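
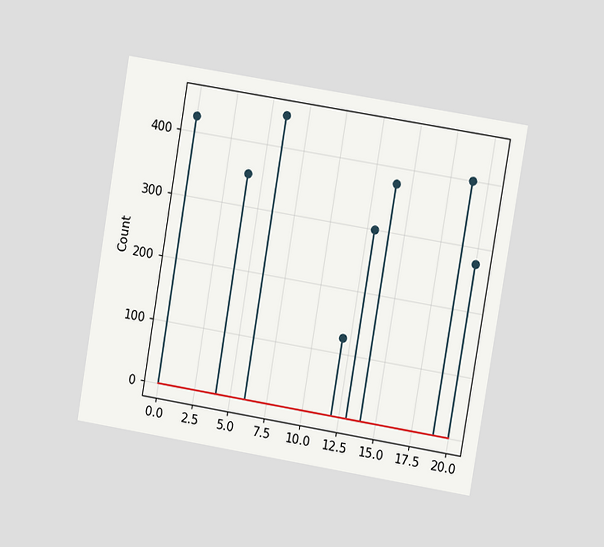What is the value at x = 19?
The chart is tilted about 9° clockwise and viewed at a slight angle. The stem at x=19 reaches 400.

400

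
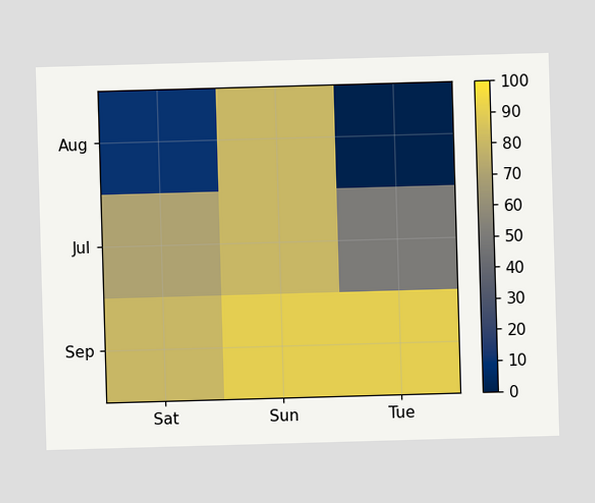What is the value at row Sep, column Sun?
Matching cell (Sep, Sun) against the colorbar gives 90.

90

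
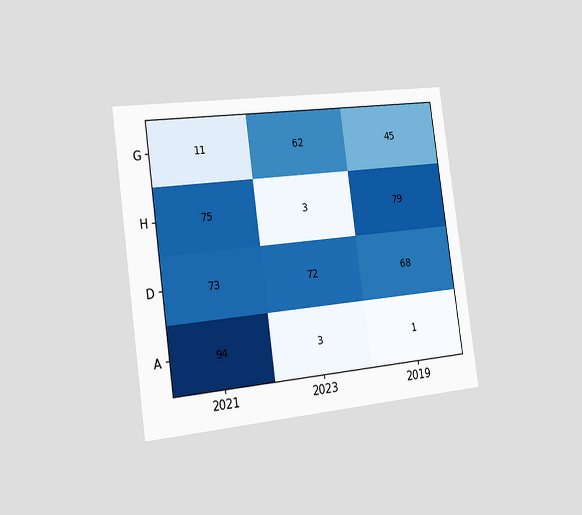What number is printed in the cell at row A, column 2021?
94

The chart is tilted about 8° counter-clockwise and viewed slightly from the left. The (A, 2021) cell reads 94.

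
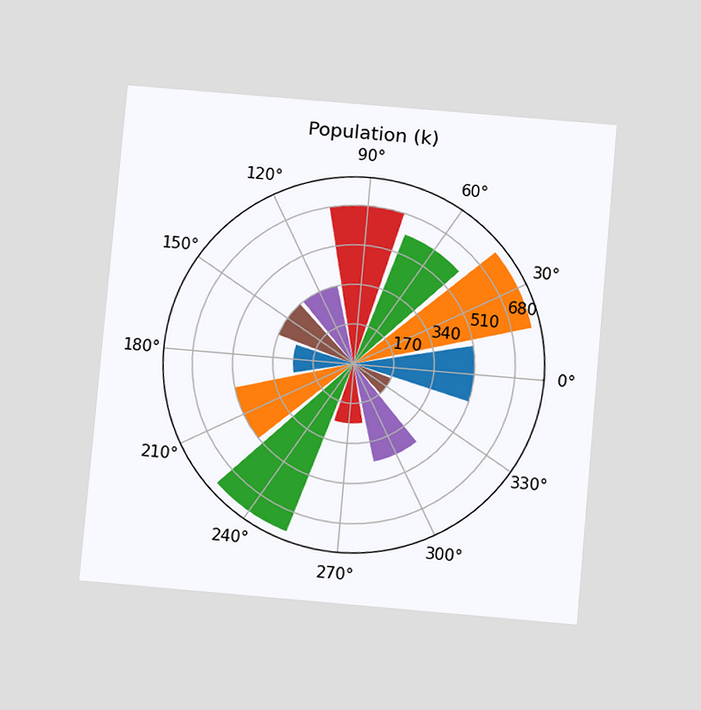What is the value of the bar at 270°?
255k

The chart is tilted about 5° clockwise and viewed slightly from below. The bar at 270° reaches 255k on the radial axis.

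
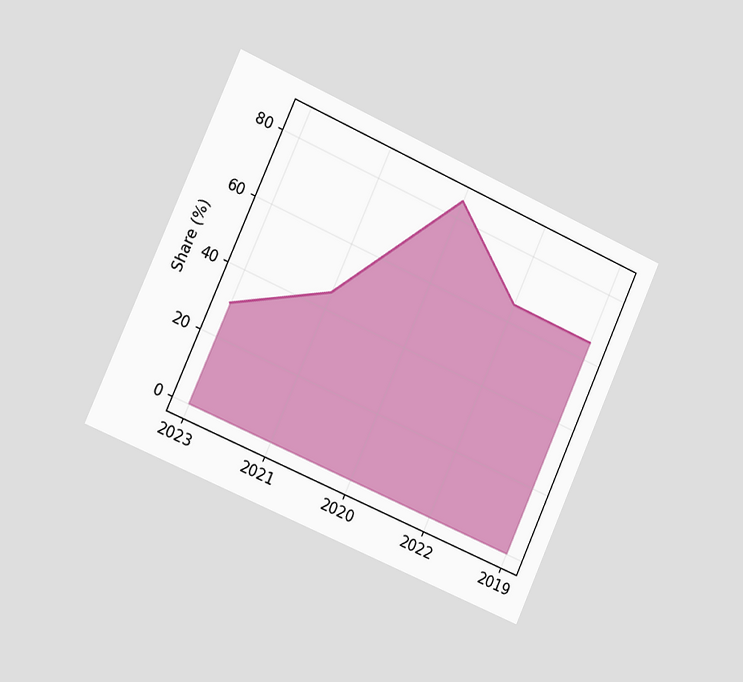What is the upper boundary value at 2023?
The chart is tilted about 24° clockwise and viewed slightly from the left. At 2023 the upper boundary is at 30%.

30%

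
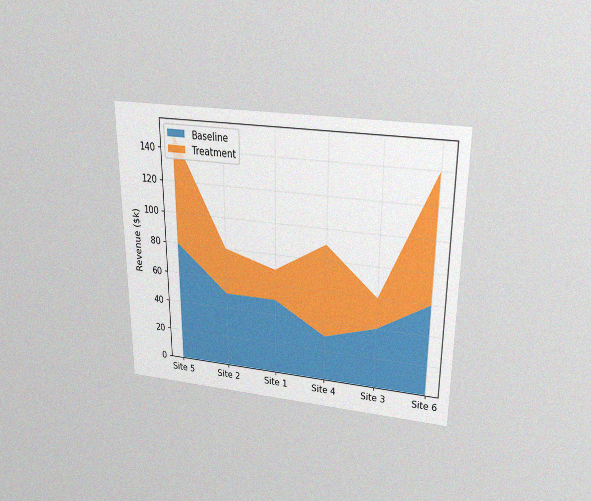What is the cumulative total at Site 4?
$90k

The chart is viewed slightly from above, with some photo noise. The stacked total at Site 4 reaches $90k.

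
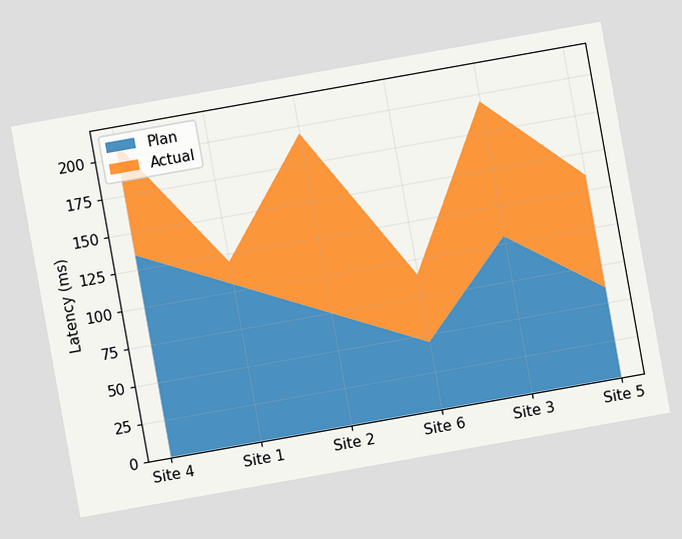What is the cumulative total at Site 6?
The chart is tilted about 10° counter-clockwise. The stacked total at Site 6 reaches 90ms.

90ms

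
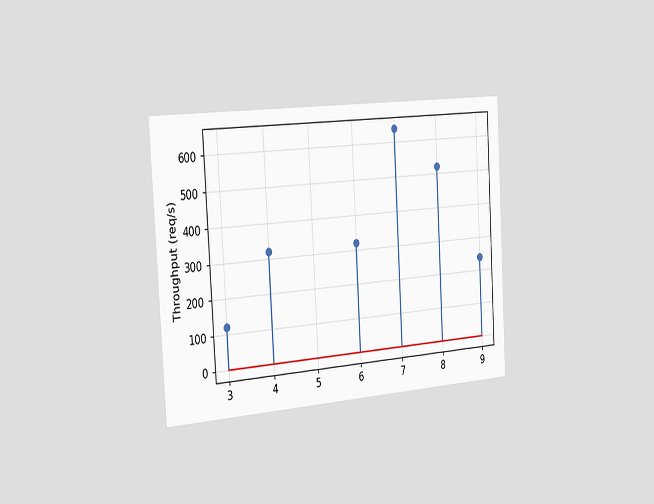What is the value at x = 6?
320req/s

The chart is tilted about 3° counter-clockwise and viewed slightly from the left. The stem at x=6 reaches 320req/s.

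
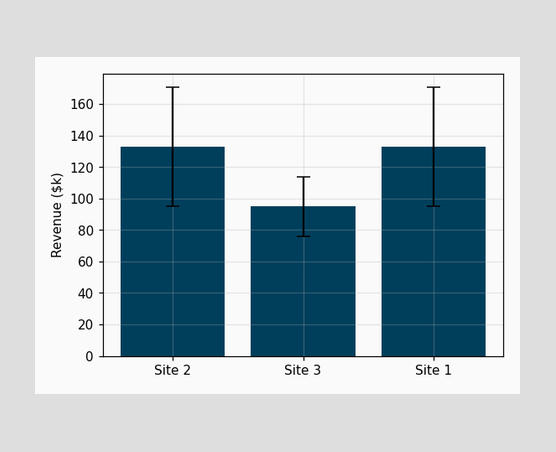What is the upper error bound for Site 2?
The Site 2 bar's upper whisker reaches $171k.

$171k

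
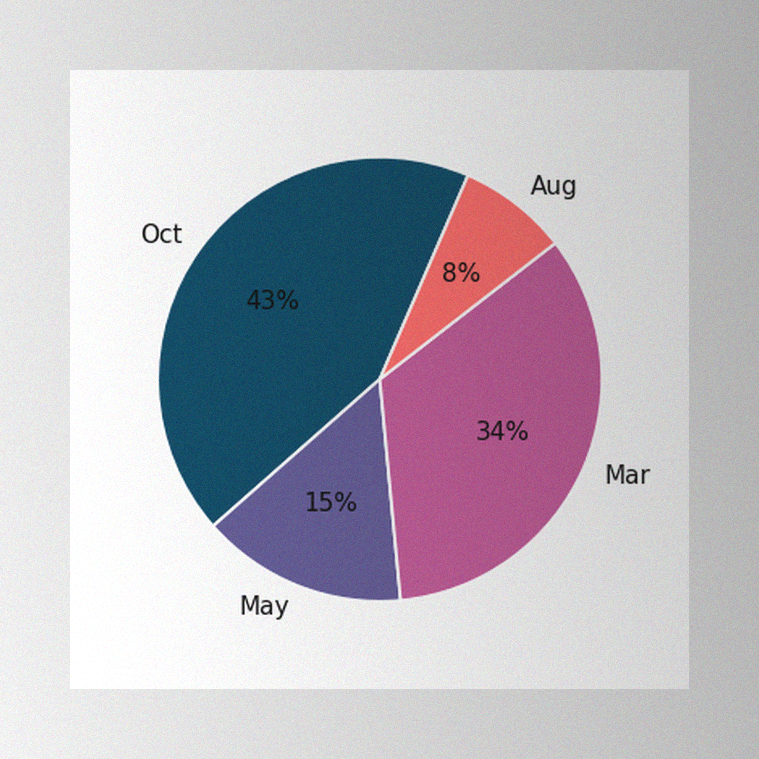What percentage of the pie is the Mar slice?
34%

The image has some photo noise and uneven lighting. The Mar slice takes up 34% of the pie.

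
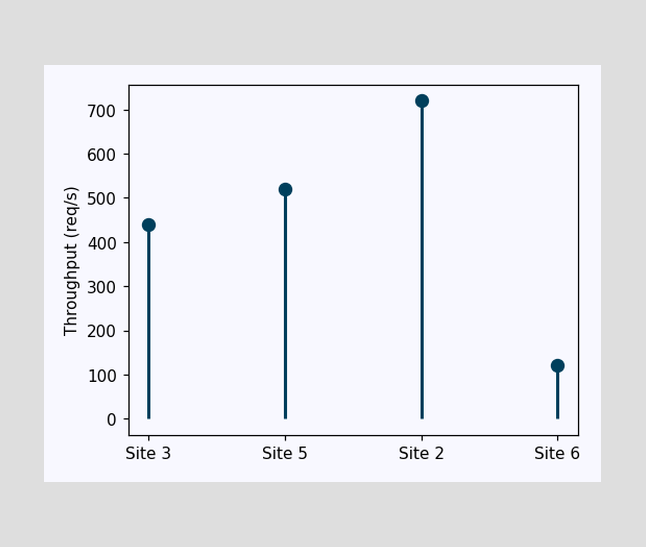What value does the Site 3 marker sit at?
440req/s

The Site 3 marker sits at 440req/s.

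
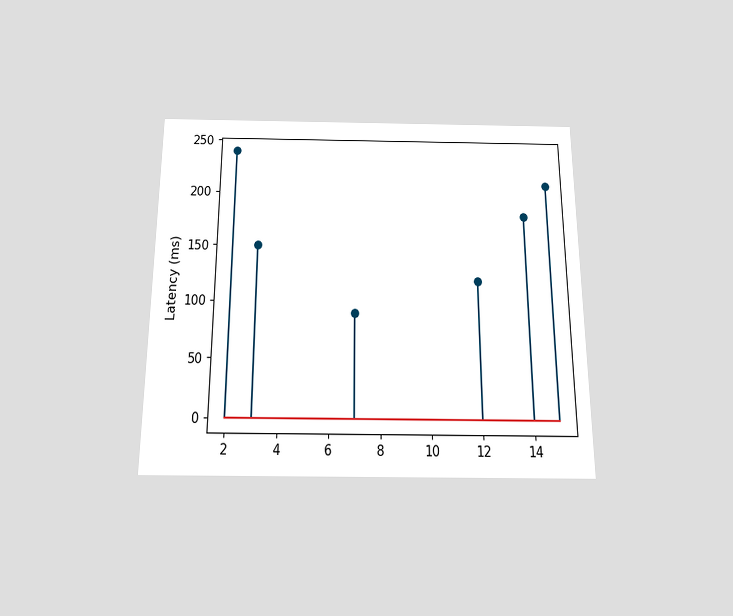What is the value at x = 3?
150ms

The chart is viewed slightly from below. The stem at x=3 reaches 150ms.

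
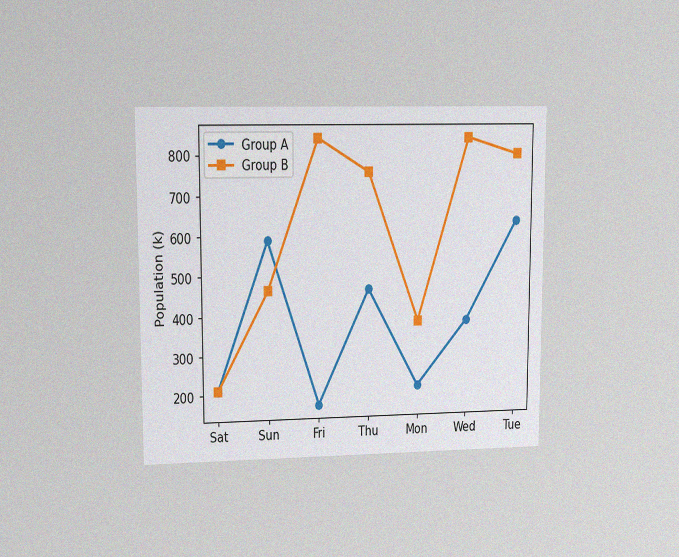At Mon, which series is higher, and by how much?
Group B, by 168k

The chart is viewed at a slight angle, with some photo noise. At Mon, Group B sits above the other line by 168k.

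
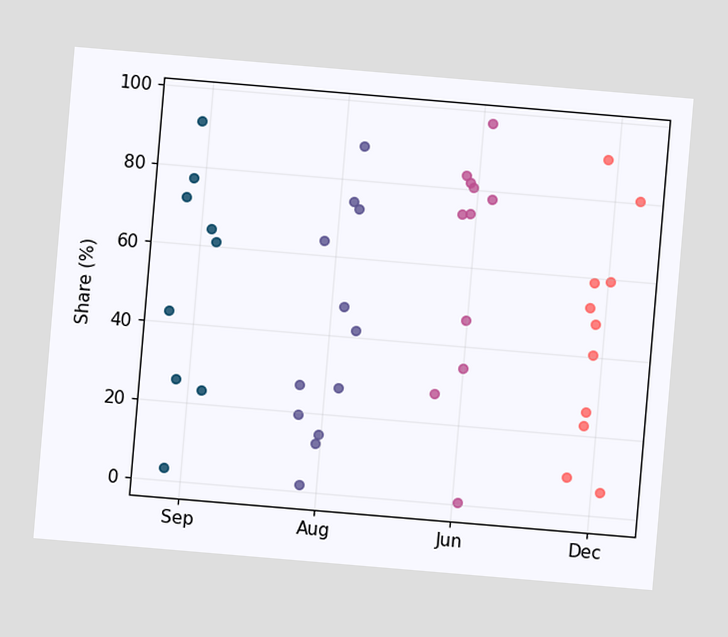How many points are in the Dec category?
The chart is tilted about 5° clockwise. Counting the markers in the Dec column gives 11.

11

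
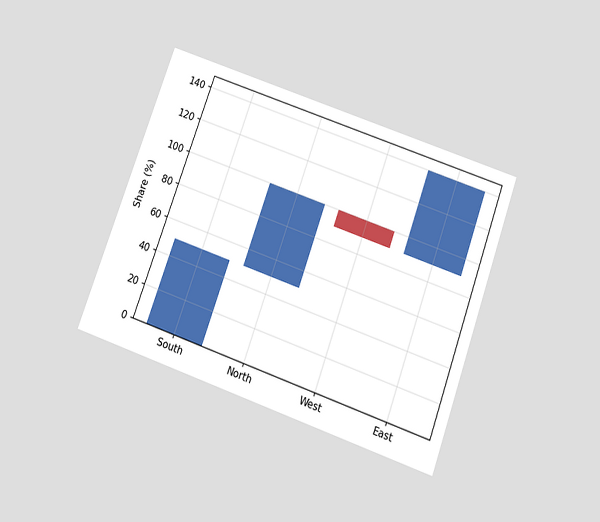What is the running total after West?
The chart is tilted about 20° clockwise and viewed slightly from below. After West the running total reaches 90%.

90%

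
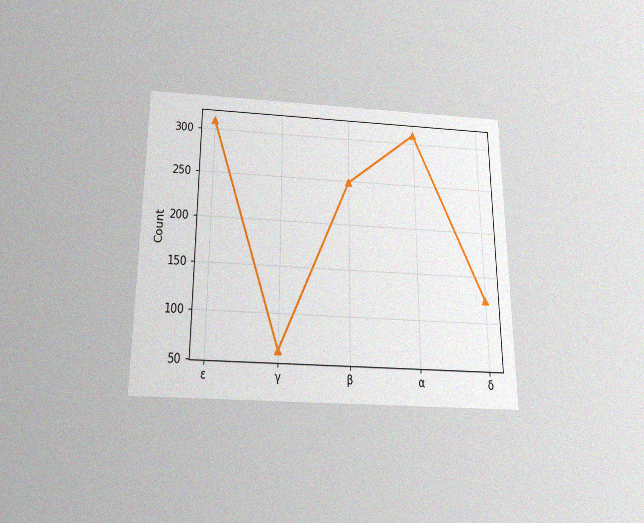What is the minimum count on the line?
62

The chart is viewed slightly from below, with some photo noise. The lowest point is at γ, and reading across to the y-axis gives 62.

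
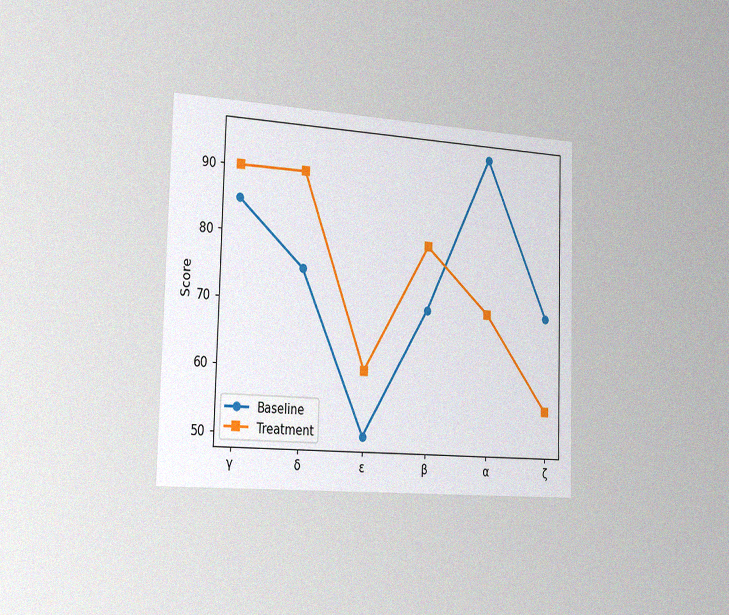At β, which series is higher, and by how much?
Treatment, by 10

The chart is viewed slightly from the left, with some photo noise. At β, Treatment sits above the other line by 10.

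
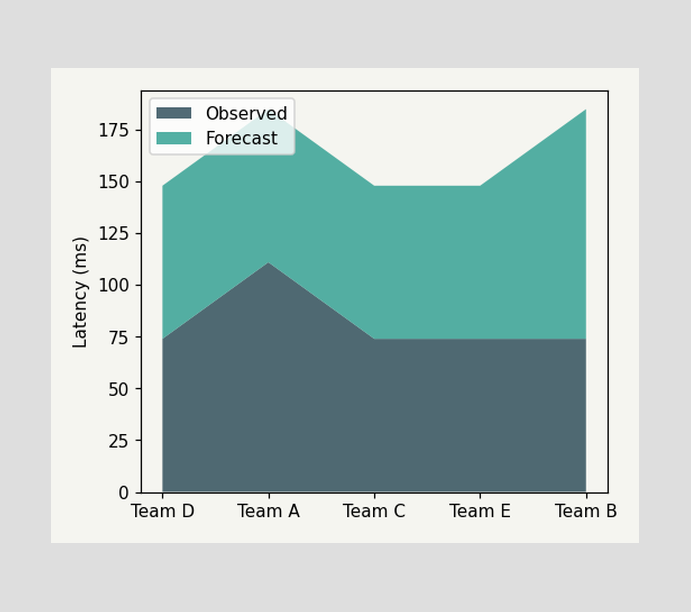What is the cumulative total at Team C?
148ms

The stacked total at Team C reaches 148ms.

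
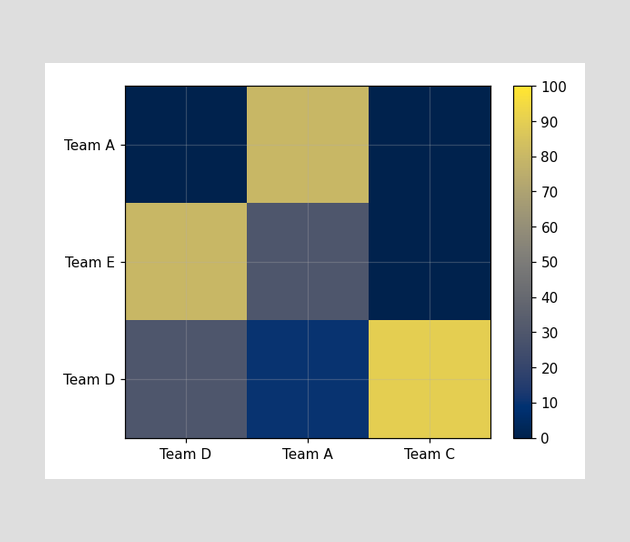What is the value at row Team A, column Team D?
0

Matching cell (Team A, Team D) against the colorbar gives 0.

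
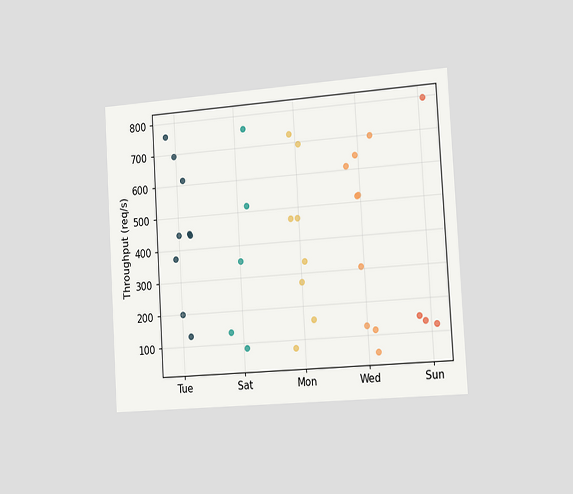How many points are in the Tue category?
The chart is tilted about 3° counter-clockwise and viewed slightly from the right. Counting the markers in the Tue column gives 9.

9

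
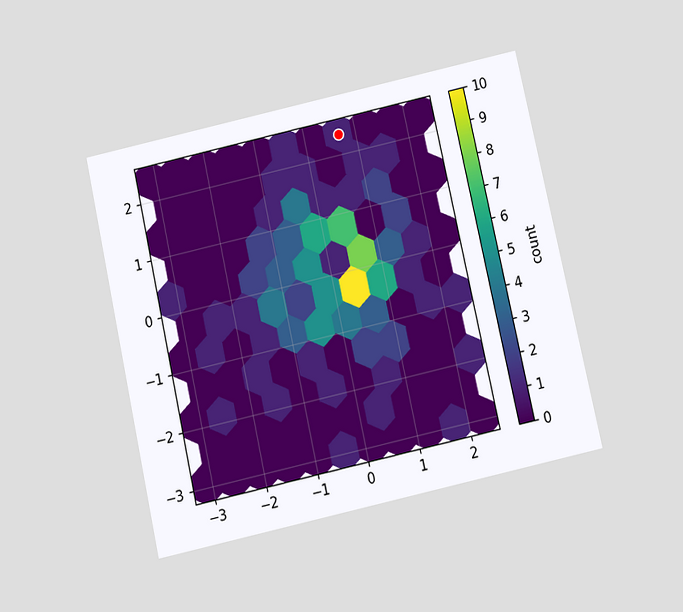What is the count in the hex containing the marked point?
1

The chart is tilted about 13° counter-clockwise and viewed slightly from below. The marked hex reads 1 on the colorbar.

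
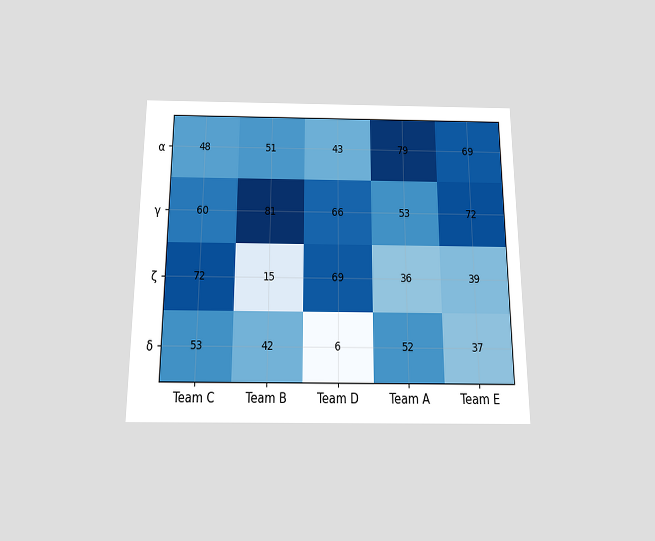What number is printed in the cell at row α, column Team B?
The chart is viewed slightly from below. The (α, Team B) cell reads 51.

51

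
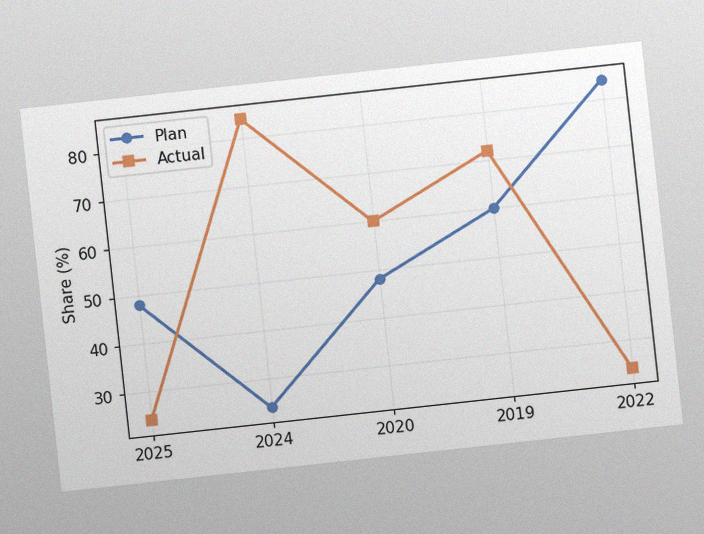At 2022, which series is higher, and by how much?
The chart is tilted about 6° counter-clockwise, with some photo noise. At 2022, Plan sits above the other line by 60%.

Plan, by 60%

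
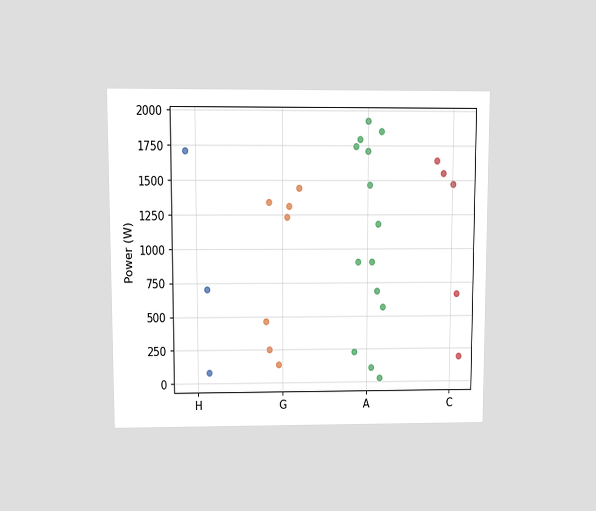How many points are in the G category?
The chart is viewed at a slight angle. Counting the markers in the G column gives 7.

7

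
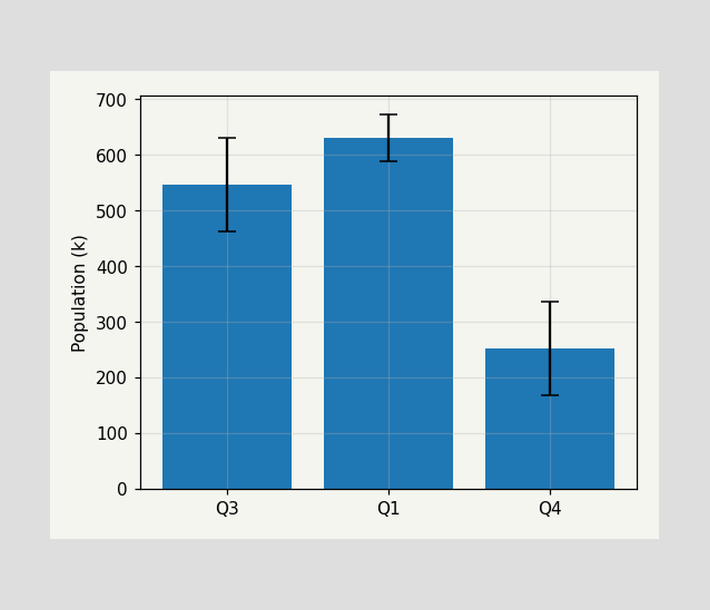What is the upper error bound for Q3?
The Q3 bar's upper whisker reaches 630k.

630k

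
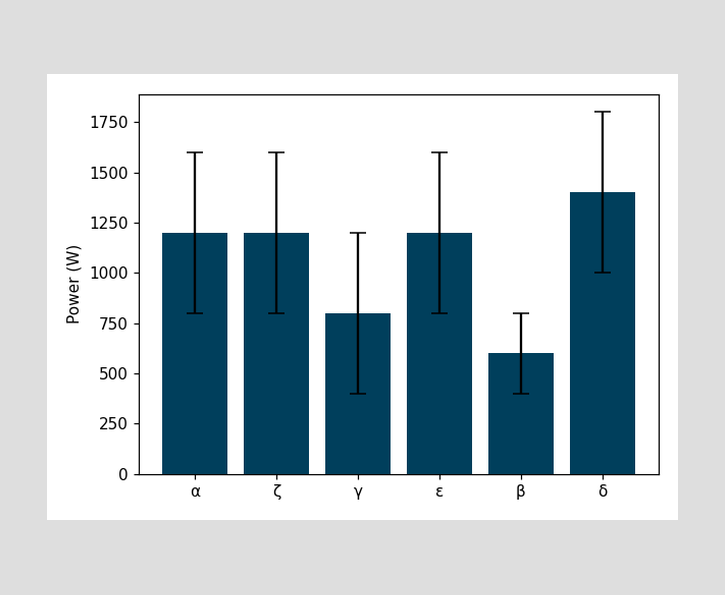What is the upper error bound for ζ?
1600W

The ζ bar's upper whisker reaches 1600W.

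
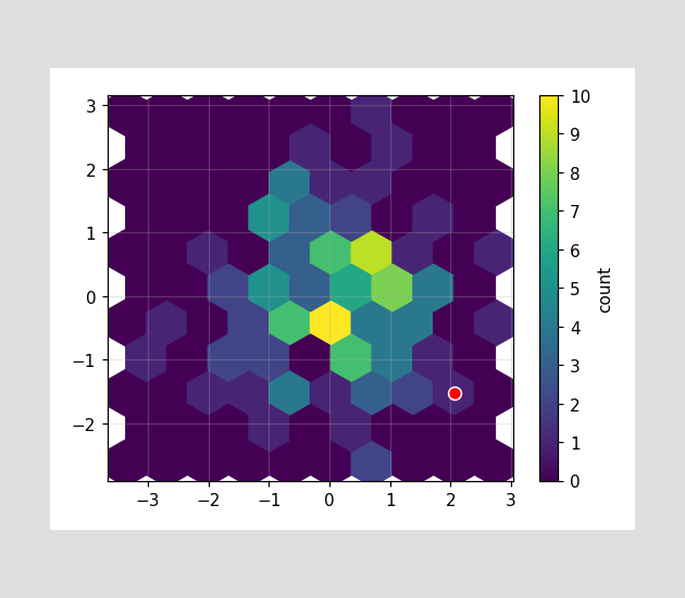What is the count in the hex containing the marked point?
1

The marked hex reads 1 on the colorbar.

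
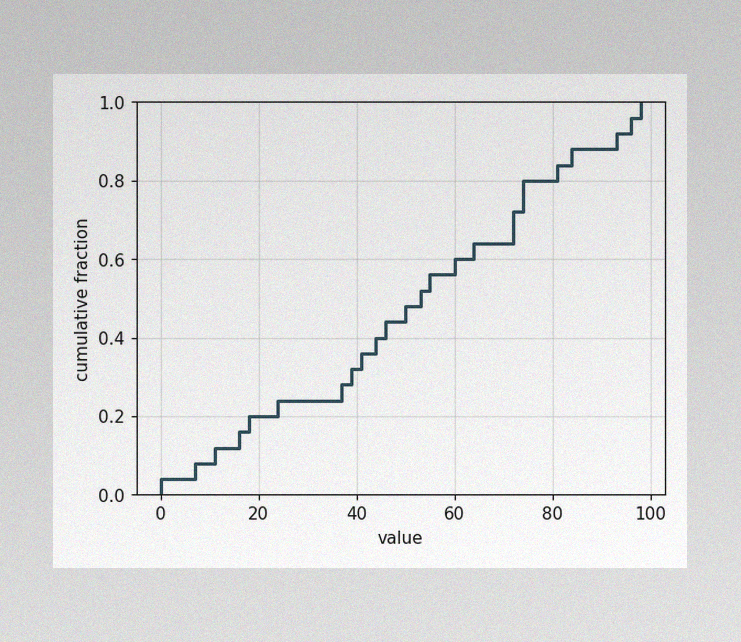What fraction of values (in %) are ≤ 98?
100%

The image has some photo noise and uneven lighting. At x=98 the ECDF step is at 100%.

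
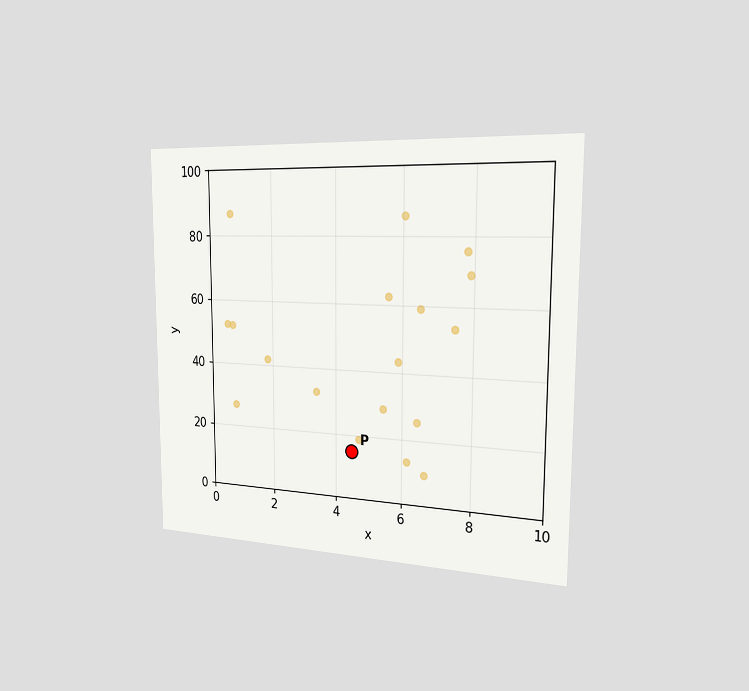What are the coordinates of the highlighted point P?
(4.5, 15)

The chart is viewed slightly from the right. Following the gridlines from P to each axis, P sits at (4.5, 15).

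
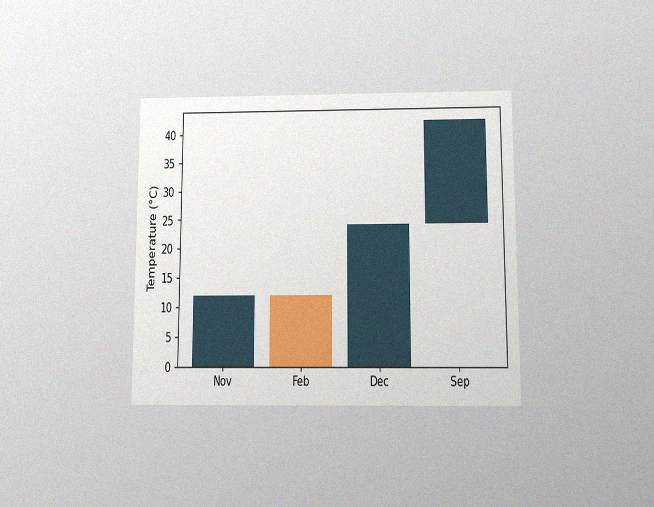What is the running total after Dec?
The chart is viewed slightly from below, with some photo noise. After Dec the running total reaches 24°C.

24°C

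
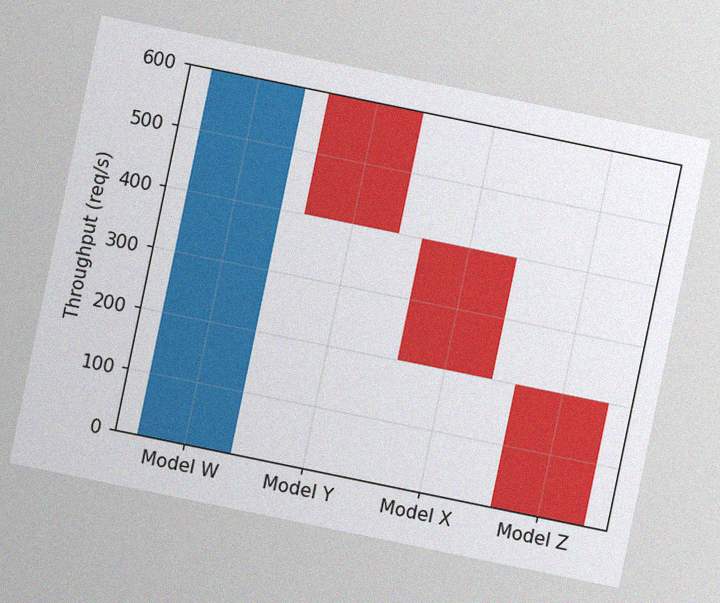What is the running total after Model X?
200req/s

The chart is tilted about 12° clockwise, with some photo noise. After Model X the running total reaches 200req/s.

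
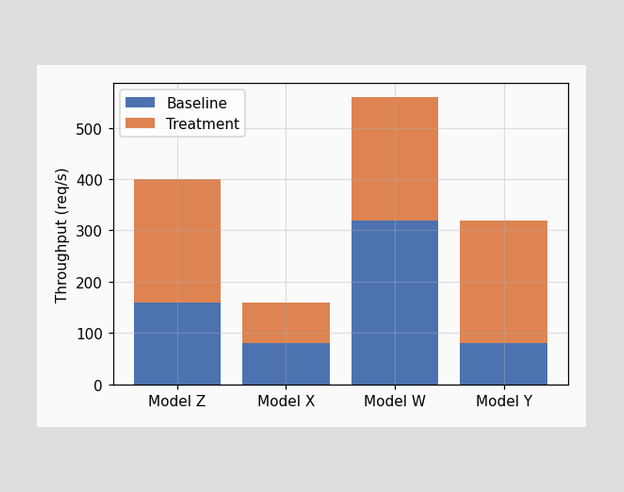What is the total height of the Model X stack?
The Model X stack's top reaches 160req/s on the y-axis.

160req/s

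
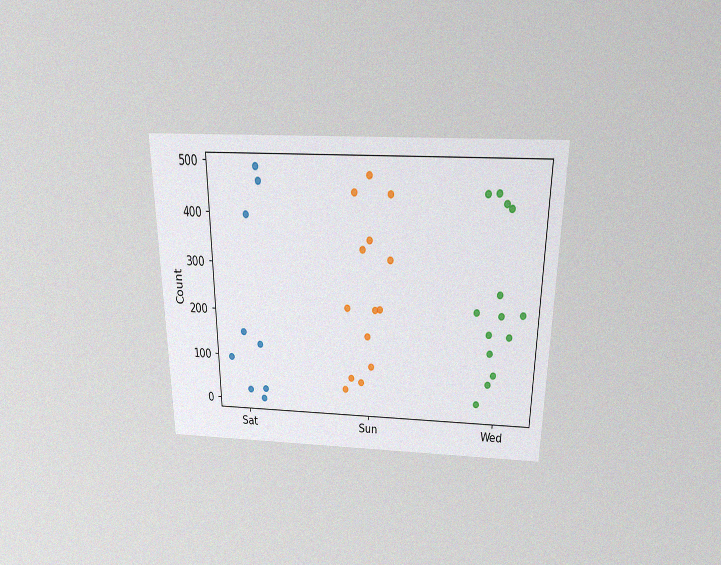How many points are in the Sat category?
The chart is viewed slightly from above, with some photo noise. Counting the markers in the Sat column gives 9.

9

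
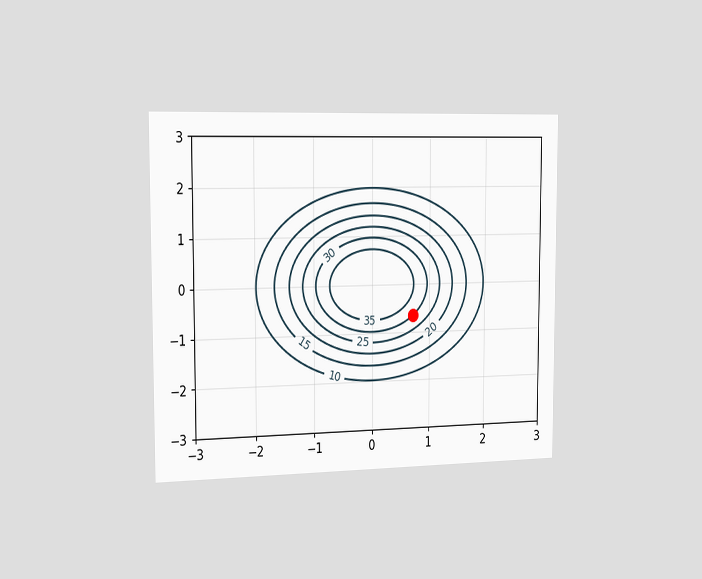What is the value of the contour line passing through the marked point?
30

The chart is viewed slightly from the left. The marked point sits on the contour labelled 30.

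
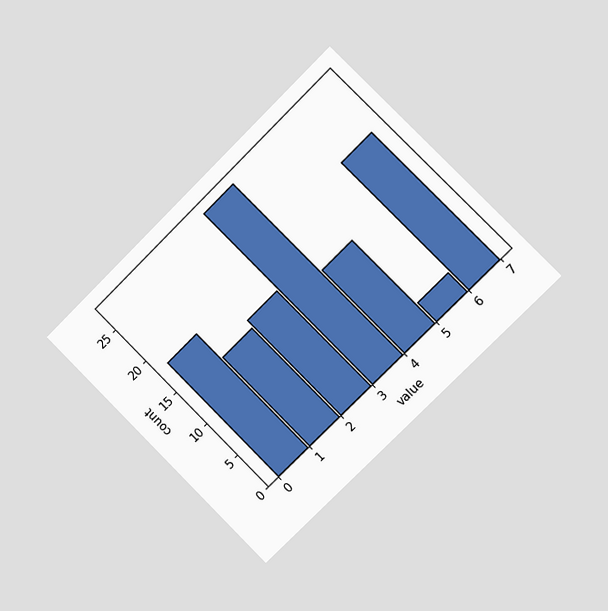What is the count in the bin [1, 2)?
The chart is tilted about 45° counter-clockwise and viewed slightly from the right. The [1, 2) bin has height 14.

14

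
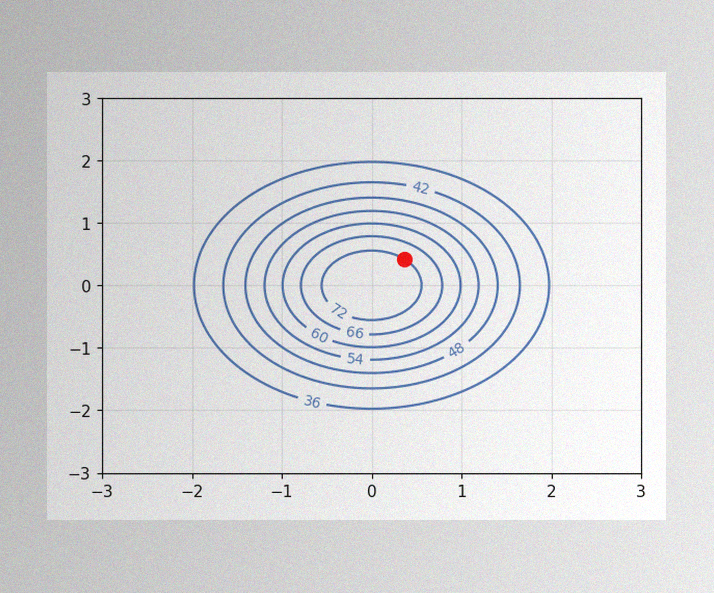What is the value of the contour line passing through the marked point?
72

The image has some photo noise and uneven lighting. The marked point sits on the contour labelled 72.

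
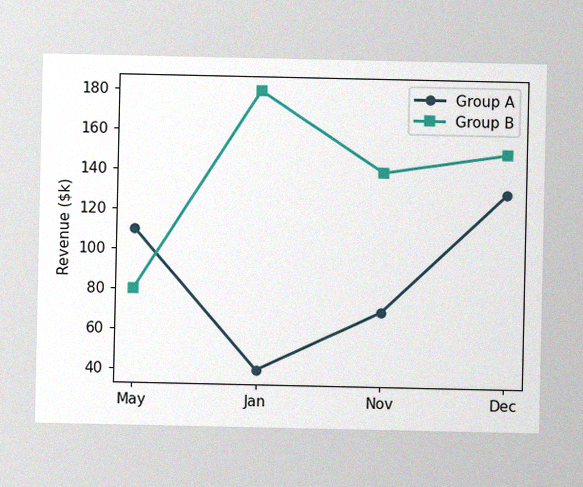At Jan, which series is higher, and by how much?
Group B, by $140k

The image has some photo noise and uneven lighting. At Jan, Group B sits above the other line by $140k.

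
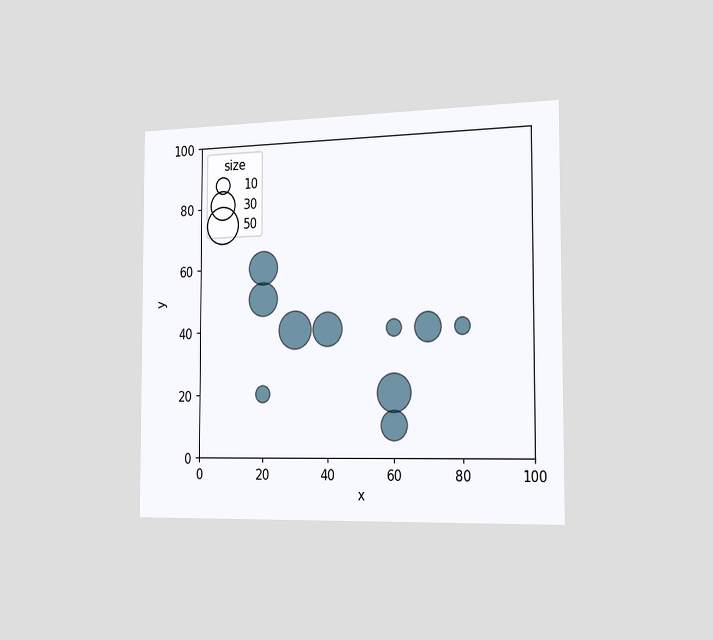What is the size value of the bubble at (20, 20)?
10

The chart is viewed slightly from the right. Matching the bubble at (20, 20) against the size legend gives 10.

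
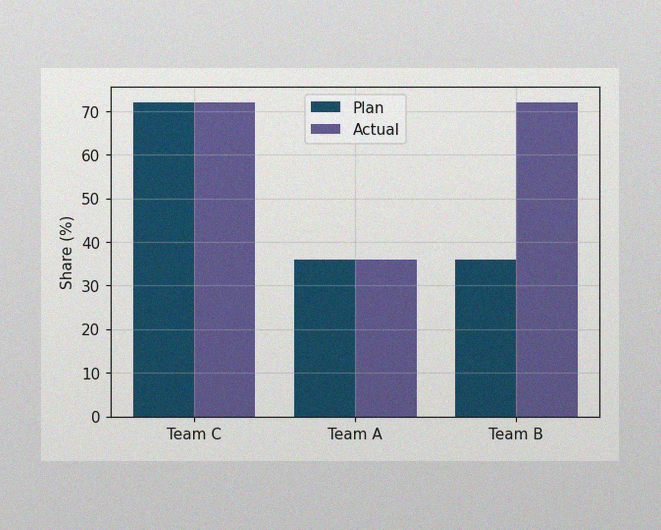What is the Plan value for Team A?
36%

The image has some photo noise and uneven lighting. The Plan bar at Team A reaches 36% on the y-axis.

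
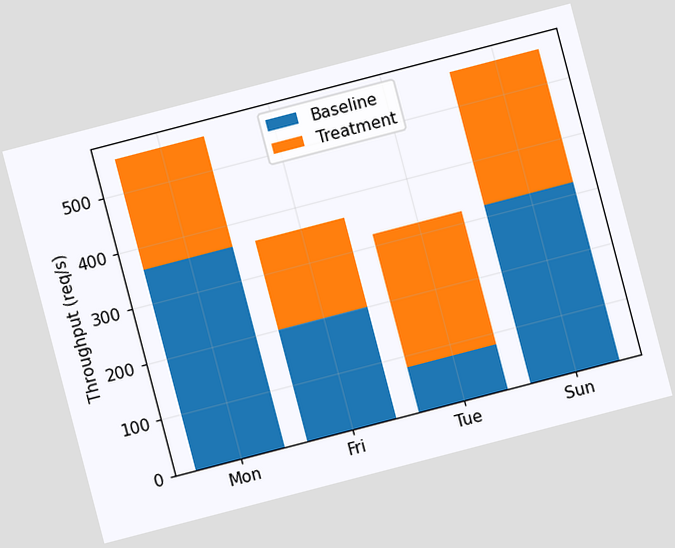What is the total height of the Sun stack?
The chart is tilted about 15° counter-clockwise. The Sun stack's top reaches 560req/s on the y-axis.

560req/s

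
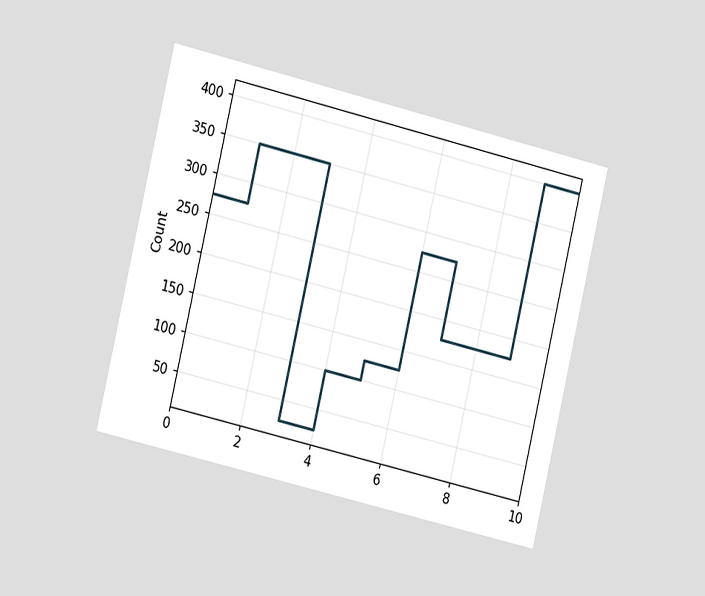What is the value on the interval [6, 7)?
The chart is tilted about 13° clockwise and viewed slightly from the left. On [6, 7) the step sits at 275.

275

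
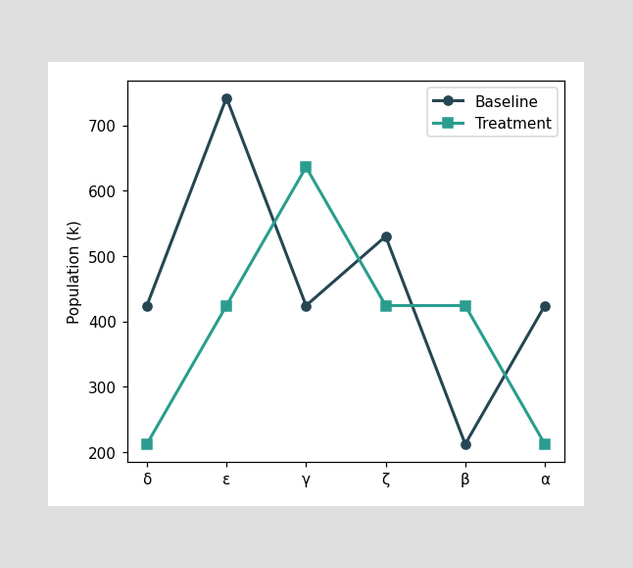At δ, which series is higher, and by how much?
At δ, Baseline sits above the other line by 212k.

Baseline, by 212k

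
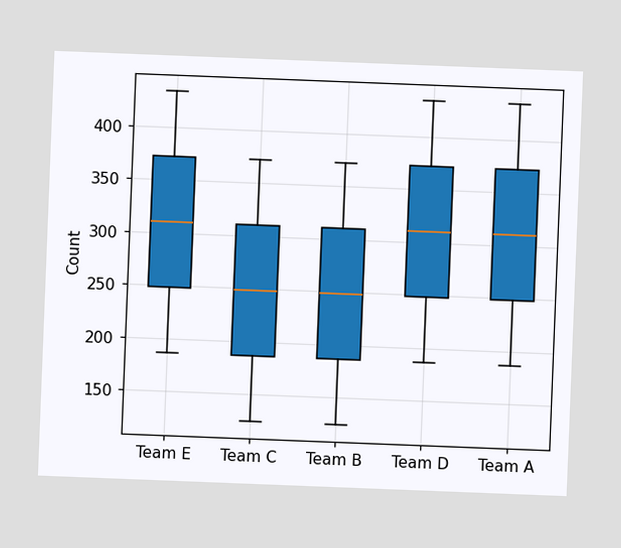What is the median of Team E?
310

The chart is tilted about 2° clockwise. The median line in the Team E box sits at 310.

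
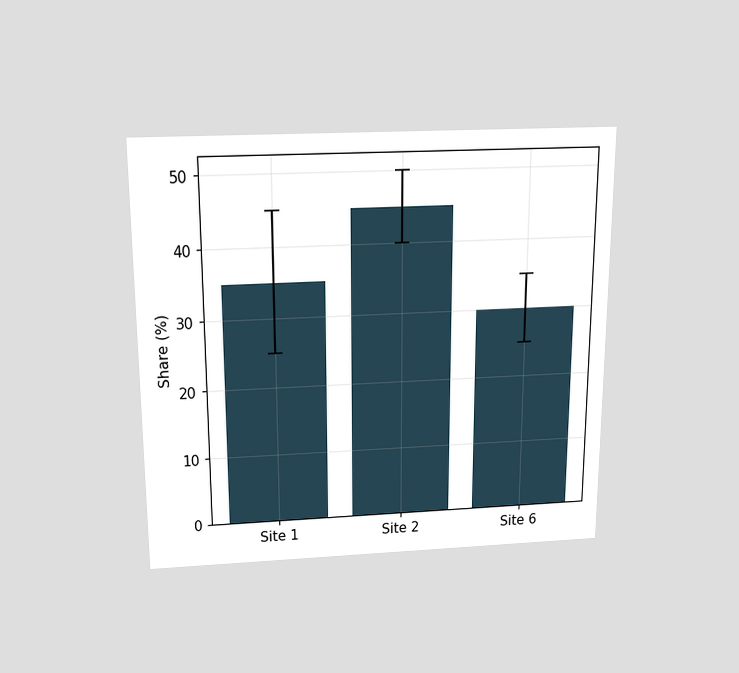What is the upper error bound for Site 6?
The chart is viewed slightly from above. The Site 6 bar's upper whisker reaches 35%.

35%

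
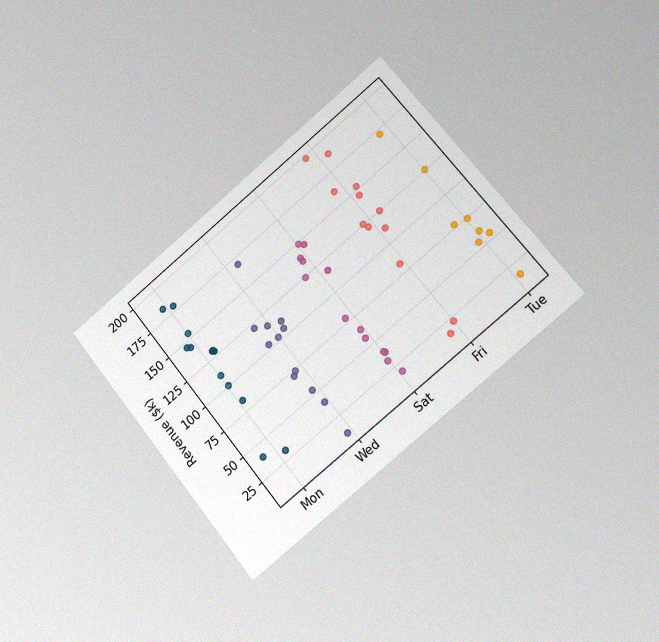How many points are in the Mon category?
The chart is tilted about 39° counter-clockwise and viewed slightly from the right, with some photo noise. Counting the markers in the Mon column gives 13.

13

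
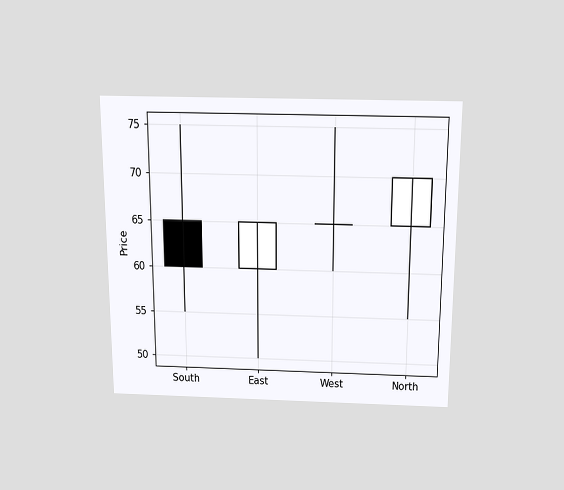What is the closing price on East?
The chart is viewed slightly from above. The East candle closes at 65.

65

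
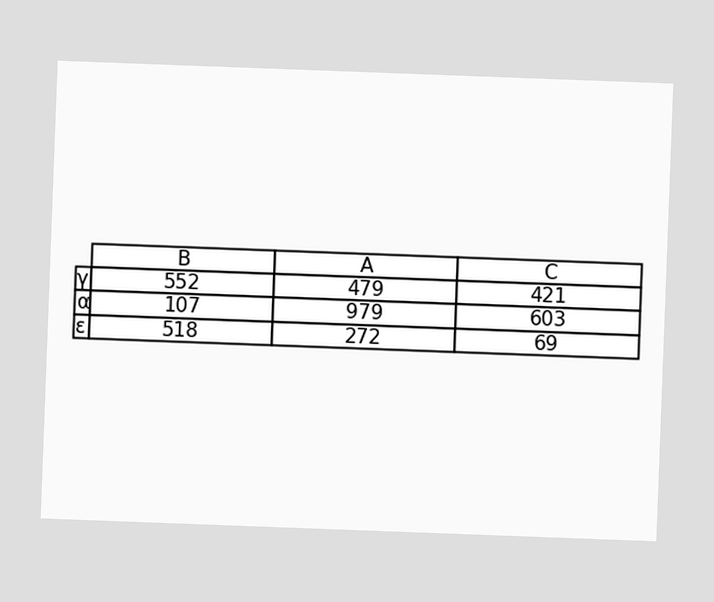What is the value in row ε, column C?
The chart is tilted about 2° clockwise. The (ε, C) cell reads 69.

69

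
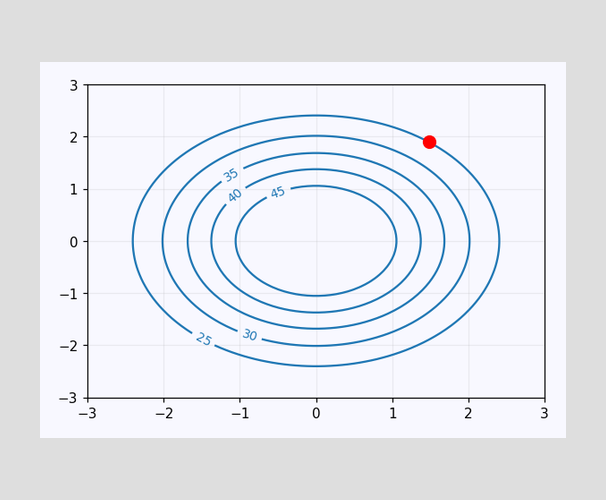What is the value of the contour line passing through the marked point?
25

The marked point sits on the contour labelled 25.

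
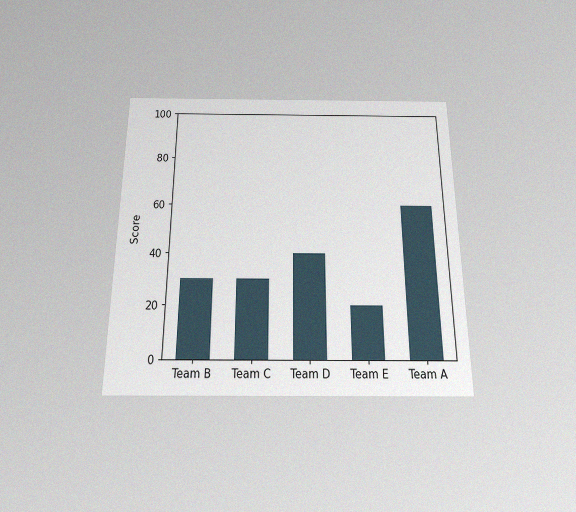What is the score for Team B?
30

The chart is viewed slightly from below, with some photo noise. Reading along the chart's y-axis, the Team B bar reaches 30.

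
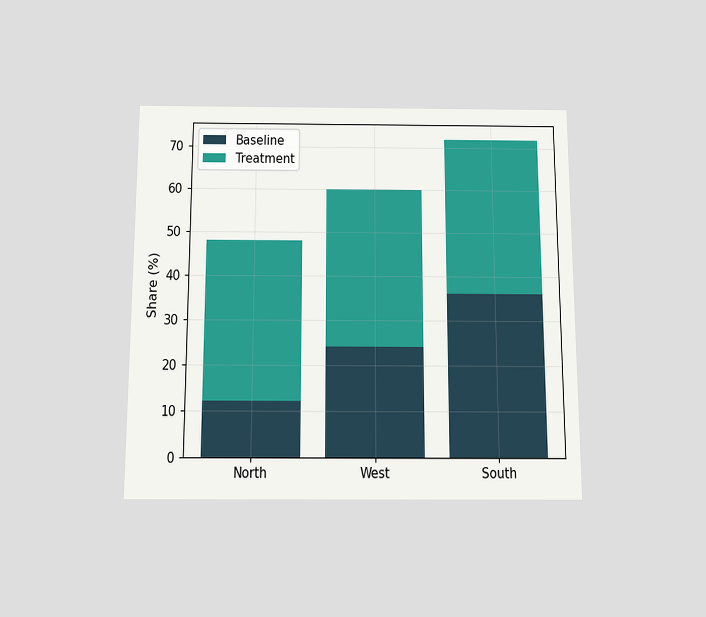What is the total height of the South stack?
72%

The chart is viewed slightly from below. The South stack's top reaches 72% on the y-axis.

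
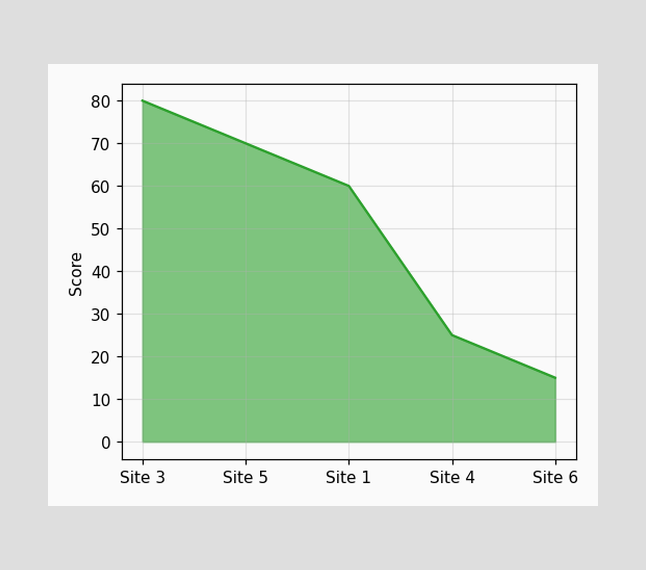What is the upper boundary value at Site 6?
At Site 6 the upper boundary is at 15.

15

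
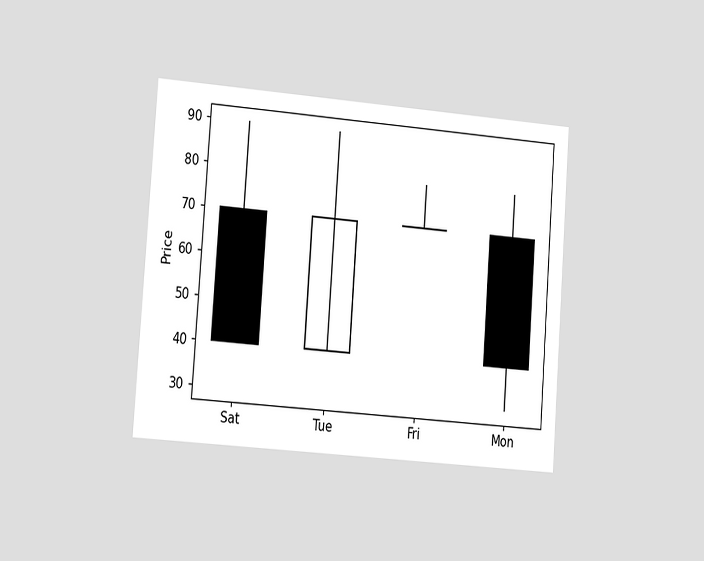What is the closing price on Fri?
70

The chart is tilted about 4° clockwise and viewed slightly from the left. The Fri candle closes at 70.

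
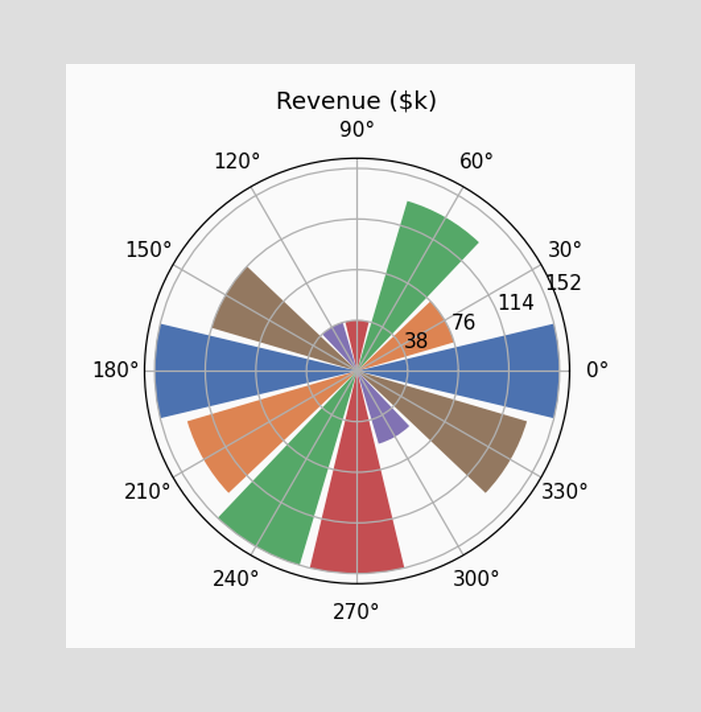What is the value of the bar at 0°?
$152k

The bar at 0° reaches $152k on the radial axis.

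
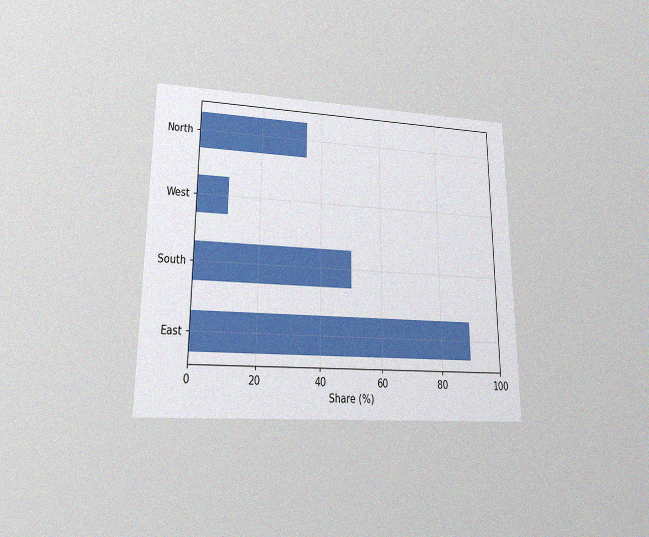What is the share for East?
The chart is viewed at a slight angle, with some photo noise. Reading along the chart's x-axis, the East bar reaches 90%.

90%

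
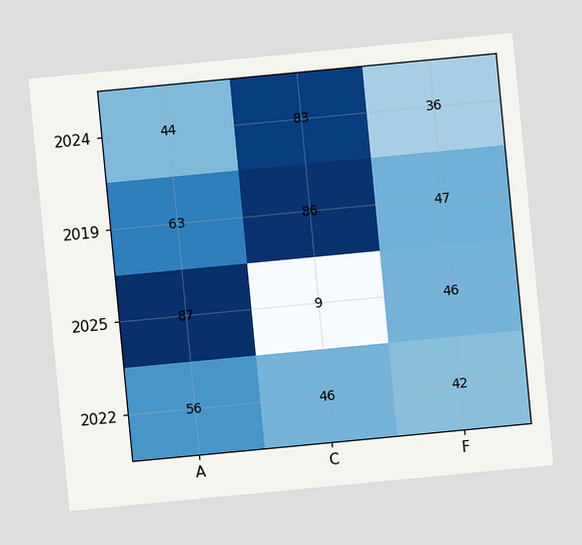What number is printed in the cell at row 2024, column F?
The chart is tilted about 5° counter-clockwise. The (2024, F) cell reads 36.

36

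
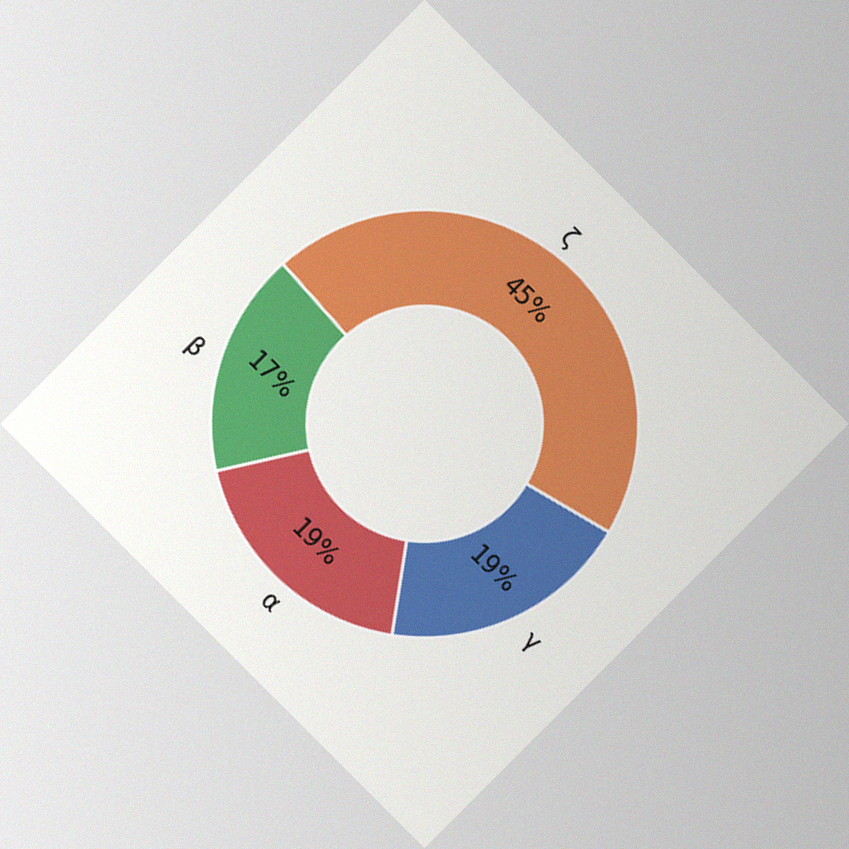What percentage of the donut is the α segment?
19%

The chart is tilted about 45° clockwise, with some photo noise. The α segment takes up 19% of the ring.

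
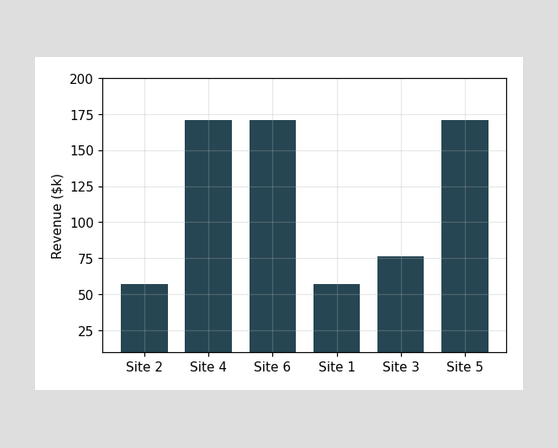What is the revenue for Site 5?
$171k

Reading along the chart's y-axis, the Site 5 bar reaches $171k.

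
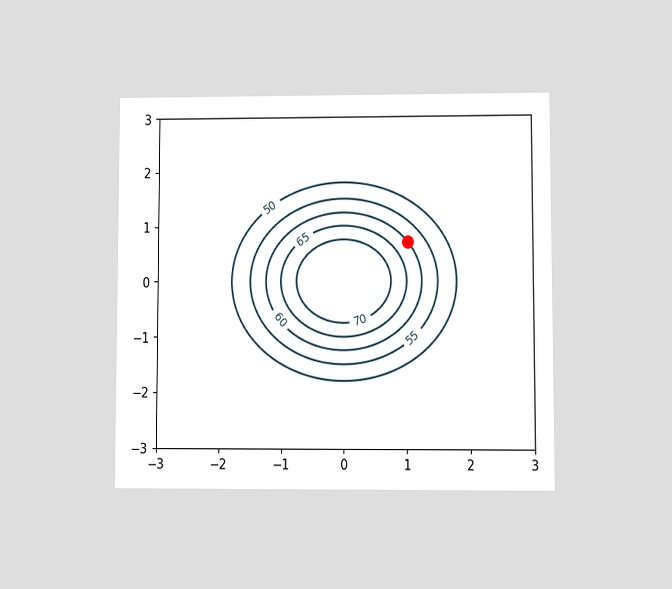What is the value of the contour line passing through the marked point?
60

The chart is viewed at a slight angle. The marked point sits on the contour labelled 60.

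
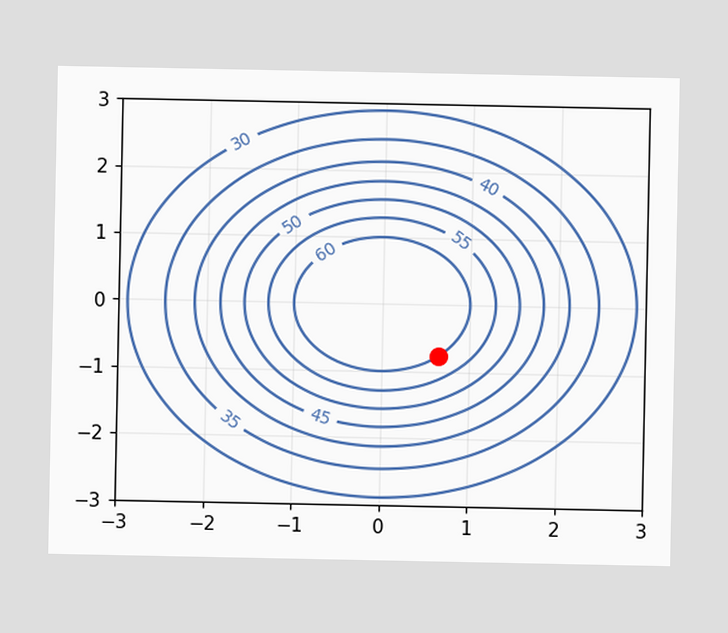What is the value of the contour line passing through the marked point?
60

The marked point sits on the contour labelled 60.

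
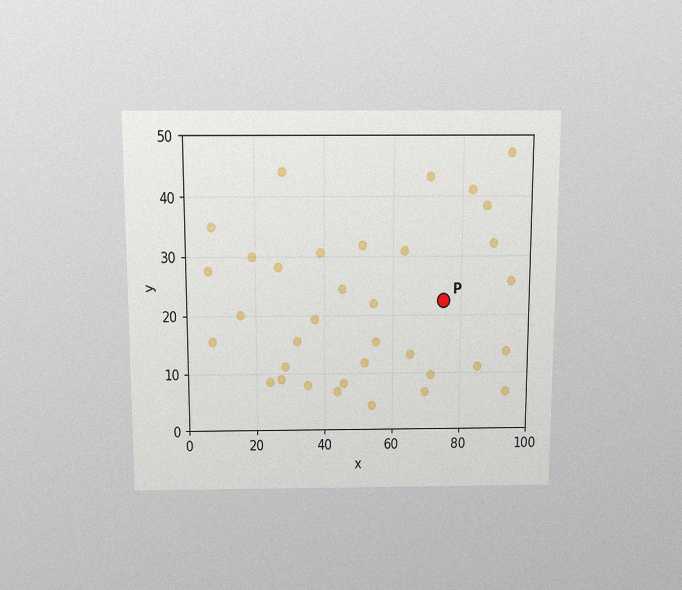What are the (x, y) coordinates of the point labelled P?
The chart is viewed slightly from above, with some photo noise. Following the gridlines from P to each axis, P sits at (75, 22.5).

(75, 22.5)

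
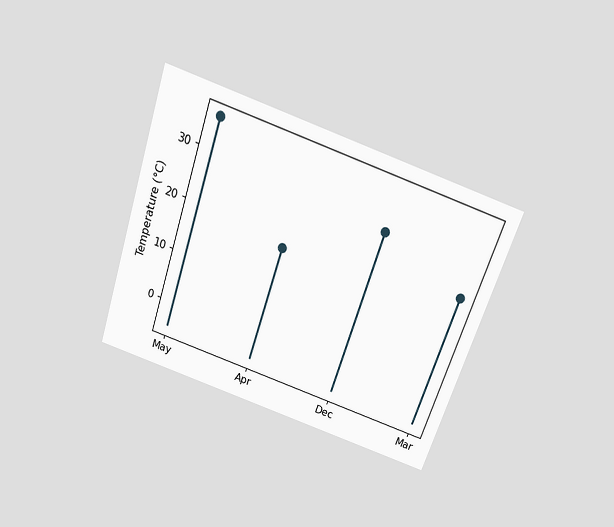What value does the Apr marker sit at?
18°C

The chart is tilted about 19° clockwise and viewed slightly from above. The Apr marker sits at 18°C.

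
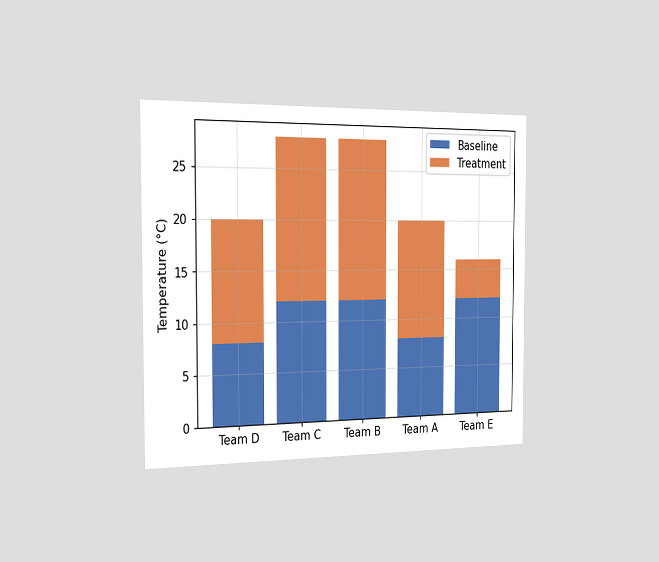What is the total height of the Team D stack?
20°C

The chart is viewed slightly from the left. The Team D stack's top reaches 20°C on the y-axis.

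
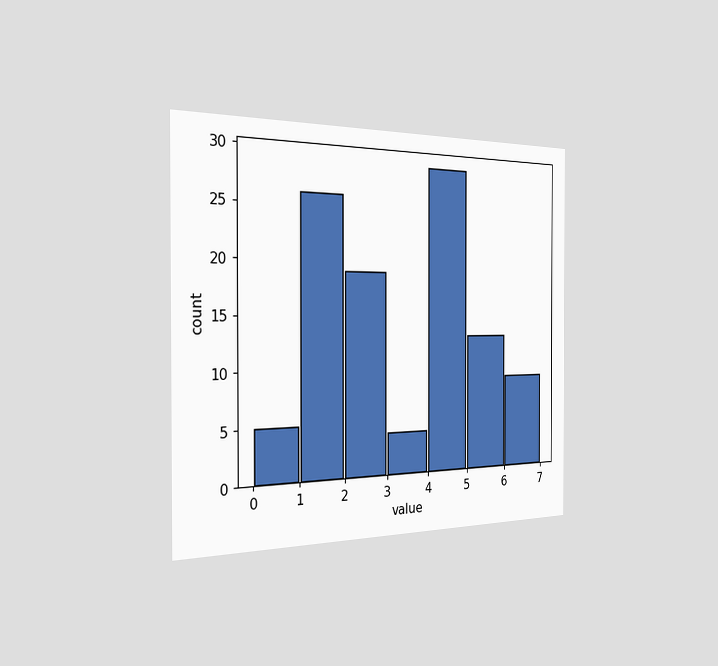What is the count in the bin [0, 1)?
5

The chart is viewed slightly from the left. The [0, 1) bin has height 5.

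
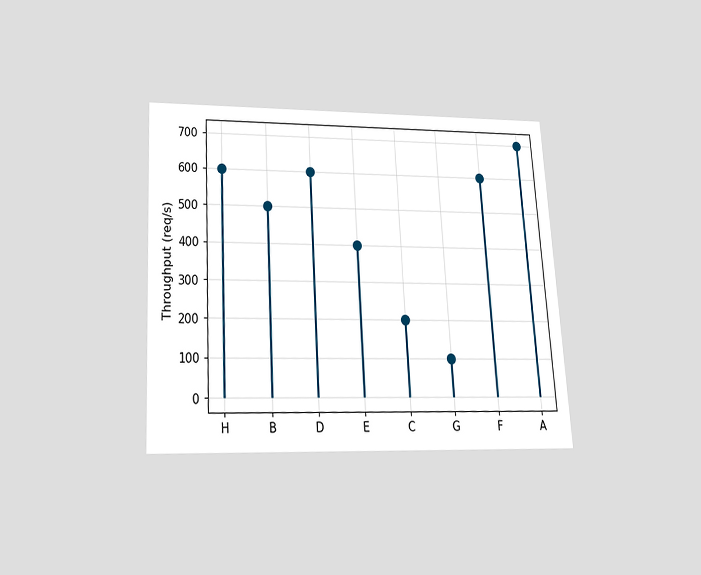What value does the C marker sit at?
The chart is tilted about 3° counter-clockwise and viewed slightly from below. The C marker sits at 200req/s.

200req/s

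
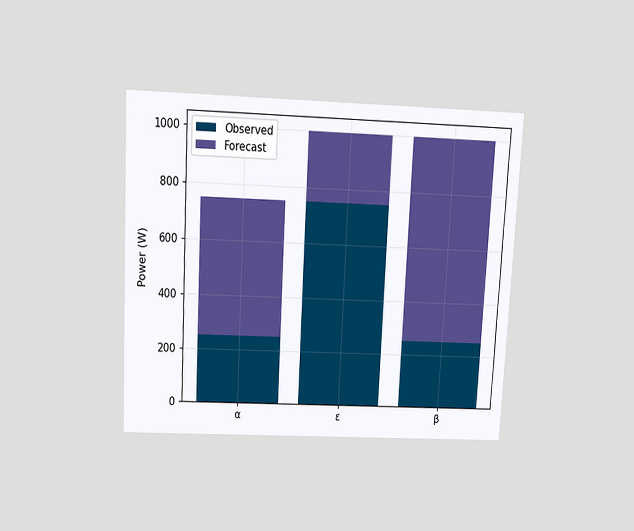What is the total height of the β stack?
The chart is tilted about 3° clockwise and viewed slightly from above. The β stack's top reaches 1000W on the y-axis.

1000W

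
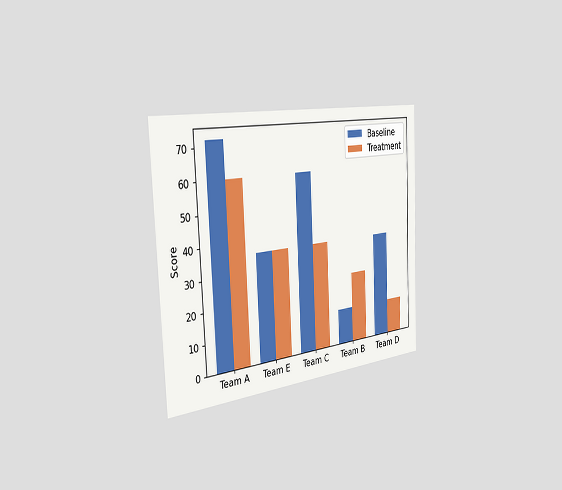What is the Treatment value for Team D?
12

The chart is tilted about 3° counter-clockwise and viewed slightly from the left. The Treatment bar at Team D reaches 12 on the y-axis.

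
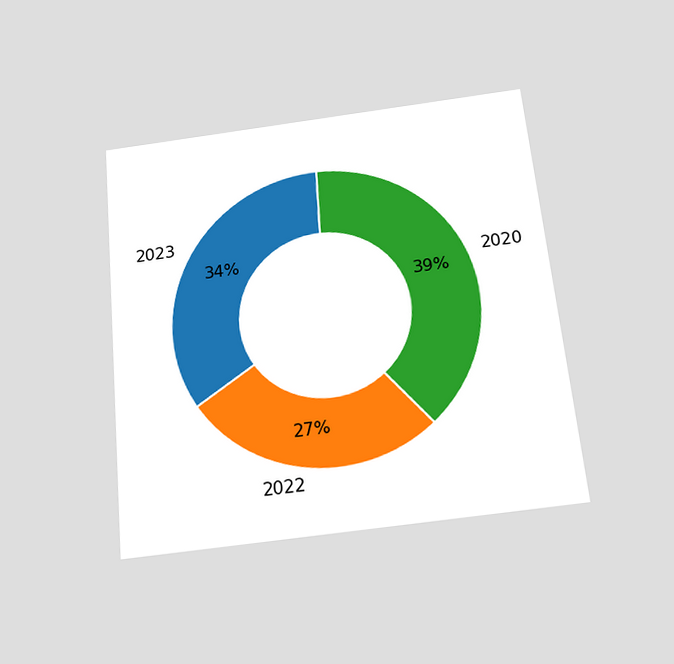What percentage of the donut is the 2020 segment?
The chart is tilted about 6° counter-clockwise and viewed slightly from below. The 2020 segment takes up 39% of the ring.

39%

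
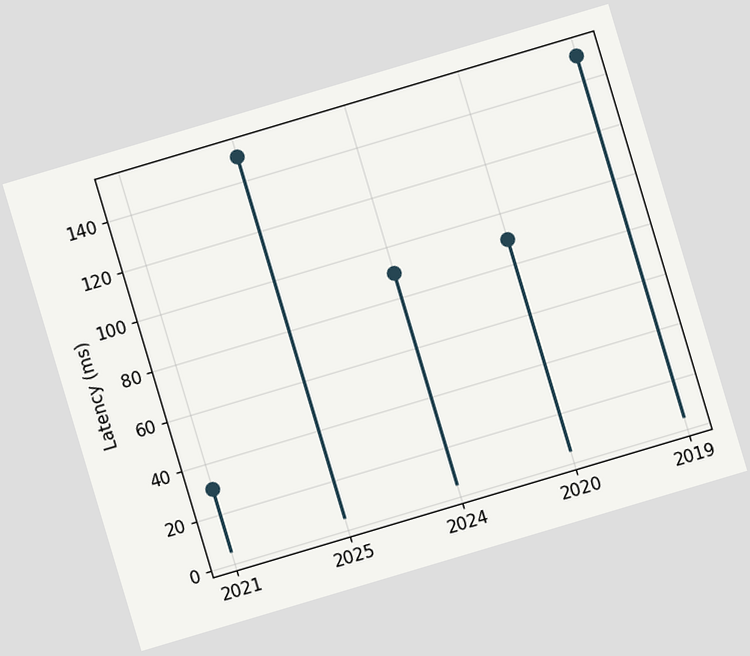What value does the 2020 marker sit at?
90ms

The chart is tilted about 17° counter-clockwise. The 2020 marker sits at 90ms.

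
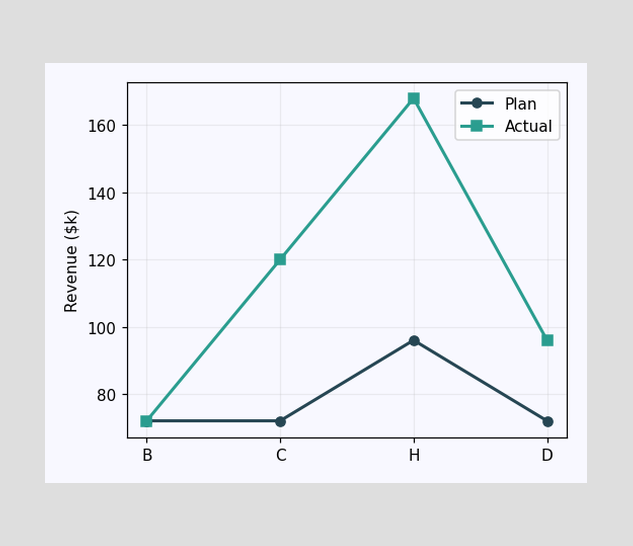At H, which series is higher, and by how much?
Actual, by $72k

At H, Actual sits above the other line by $72k.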